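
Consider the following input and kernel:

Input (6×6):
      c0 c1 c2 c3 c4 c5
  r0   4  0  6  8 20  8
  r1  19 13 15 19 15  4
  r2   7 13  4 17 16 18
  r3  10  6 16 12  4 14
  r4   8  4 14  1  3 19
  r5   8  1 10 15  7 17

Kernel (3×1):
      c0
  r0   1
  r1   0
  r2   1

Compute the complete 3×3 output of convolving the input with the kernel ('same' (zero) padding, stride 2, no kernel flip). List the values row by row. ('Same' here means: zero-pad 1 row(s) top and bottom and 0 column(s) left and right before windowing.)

Output[0,0]: The receptive field on the zero-padded input at this output position is [0 / 4 / 19]. Elementwise product with the kernel and sum: 0·1 + 19·1.

19 15 15
29 31 19
18 26 11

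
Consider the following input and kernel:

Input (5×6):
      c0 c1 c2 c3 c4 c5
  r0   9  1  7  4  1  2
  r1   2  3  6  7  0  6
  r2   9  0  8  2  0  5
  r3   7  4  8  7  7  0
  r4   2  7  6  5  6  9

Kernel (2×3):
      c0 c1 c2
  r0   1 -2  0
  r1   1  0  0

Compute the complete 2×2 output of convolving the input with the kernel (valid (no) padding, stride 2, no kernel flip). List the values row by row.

9 5
16 12

Output[0,0]: The receptive field on the input at this output position is [9 1 7 / 2 3 6]. Elementwise product with the kernel and sum: 9·1 + 1·-2 + 2·1.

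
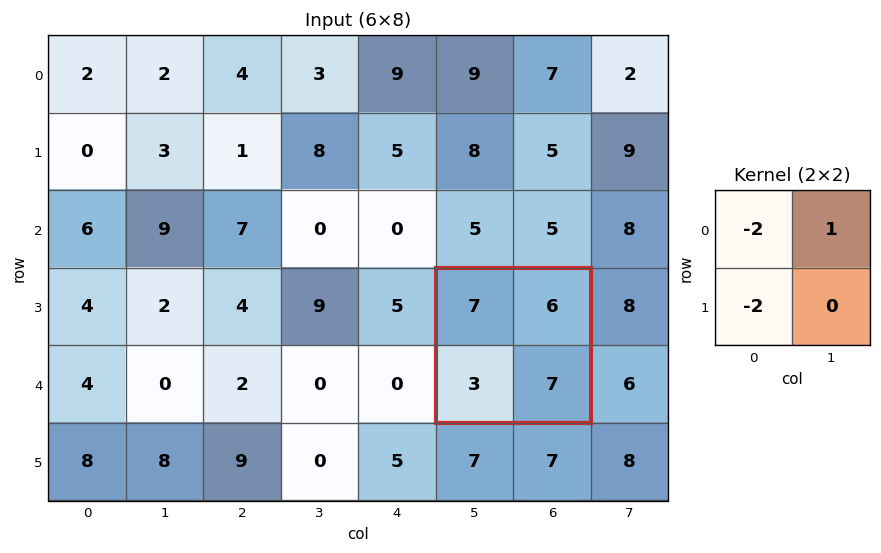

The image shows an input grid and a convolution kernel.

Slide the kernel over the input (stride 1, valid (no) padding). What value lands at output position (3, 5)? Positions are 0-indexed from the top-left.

-14

The receptive field on the input at this output position is [7 6 / 3 7]. Elementwise product with the kernel and sum: 7·-2 + 6·1 + 3·-2.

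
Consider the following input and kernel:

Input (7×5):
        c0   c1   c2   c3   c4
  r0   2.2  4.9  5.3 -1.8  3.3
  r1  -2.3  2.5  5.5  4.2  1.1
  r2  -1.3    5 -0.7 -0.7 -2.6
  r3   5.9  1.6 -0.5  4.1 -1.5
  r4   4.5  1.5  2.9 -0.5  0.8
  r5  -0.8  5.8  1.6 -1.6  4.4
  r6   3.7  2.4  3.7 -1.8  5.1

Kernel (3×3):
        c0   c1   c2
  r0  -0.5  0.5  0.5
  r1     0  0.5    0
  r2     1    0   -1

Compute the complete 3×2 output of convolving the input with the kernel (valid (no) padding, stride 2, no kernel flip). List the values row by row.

4.65 2.1
5.2 2.85
2.85 -3.5

Output[0,0]: The receptive field on the input at this output position is [2.2 4.9 5.3 / -2.3 2.5 5.5 / -1.3 5 -0.7]. Elementwise product with the kernel and sum: 2.2·-0.5 + 4.9·0.5 + 5.3·0.5 + 2.5·0.5 + -1.3·1 + -0.7·-1.
Output[0,1]: The receptive field on the input at this output position is [5.3 -1.8 3.3 / 5.5 4.2 1.1 / -0.7 -0.7 -2.6]. Elementwise product with the kernel and sum: 5.3·-0.5 + -1.8·0.5 + 3.3·0.5 + 4.2·0.5 + -0.7·1 + -2.6·-1.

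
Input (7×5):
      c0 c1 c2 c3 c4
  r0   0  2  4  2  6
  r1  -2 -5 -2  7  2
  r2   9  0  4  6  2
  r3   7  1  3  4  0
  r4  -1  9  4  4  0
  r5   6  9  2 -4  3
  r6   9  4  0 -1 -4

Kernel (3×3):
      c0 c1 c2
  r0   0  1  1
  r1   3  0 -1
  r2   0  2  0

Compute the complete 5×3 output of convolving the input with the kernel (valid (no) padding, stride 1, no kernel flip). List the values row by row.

Output[0,0]: The receptive field on the input at this output position is [0 2 4 / -2 -5 -2 / 9 0 4]. Elementwise product with the kernel and sum: 2·1 + 4·1 + -2·3 + -2·-1 + 0·2.
Output[0,1]: The receptive field on the input at this output position is [2 4 2 / -5 -2 7 / 0 4 6]. Elementwise product with the kernel and sum: 4·1 + 2·1 + -5·3 + 7·-1 + 4·2.

2 -8 12
18 5 27
40 17 25
15 34 8
37 39 5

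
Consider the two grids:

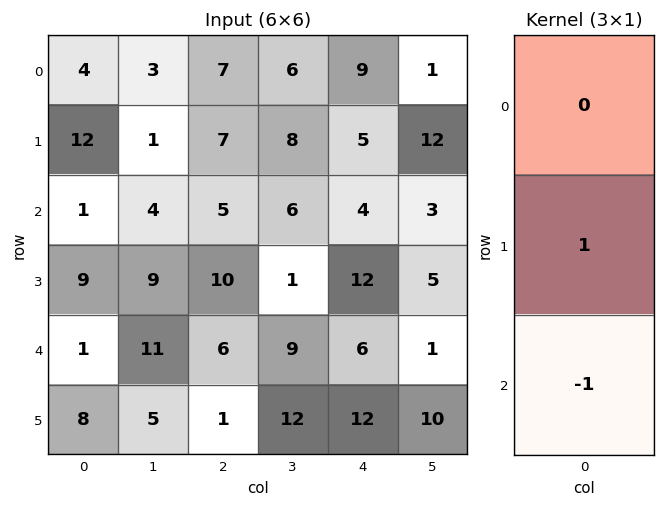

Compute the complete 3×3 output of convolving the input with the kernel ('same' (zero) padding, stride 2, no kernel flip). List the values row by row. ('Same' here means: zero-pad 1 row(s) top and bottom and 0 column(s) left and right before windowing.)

-8 0 4
-8 -5 -8
-7 5 -6

Output[0,0]: The receptive field on the zero-padded input at this output position is [0 / 4 / 12]. Elementwise product with the kernel and sum: 4·1 + 12·-1.
Output[0,1]: The receptive field on the zero-padded input at this output position is [0 / 7 / 7]. Elementwise product with the kernel and sum: 7·1 + 7·-1.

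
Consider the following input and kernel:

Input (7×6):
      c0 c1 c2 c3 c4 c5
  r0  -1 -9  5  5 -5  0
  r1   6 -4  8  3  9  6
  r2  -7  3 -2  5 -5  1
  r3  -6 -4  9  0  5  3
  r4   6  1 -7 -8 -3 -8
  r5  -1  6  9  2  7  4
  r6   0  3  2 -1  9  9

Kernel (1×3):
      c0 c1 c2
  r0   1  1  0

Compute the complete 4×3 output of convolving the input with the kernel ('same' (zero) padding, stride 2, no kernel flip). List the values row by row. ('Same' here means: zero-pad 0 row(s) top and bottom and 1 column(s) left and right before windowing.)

-1 -4 0
-7 1 0
6 -6 -11
0 5 8

Output[0,0]: The receptive field on the zero-padded input at this output position is [0 -1 -9]. Elementwise product with the kernel and sum: 0·1 + -1·1.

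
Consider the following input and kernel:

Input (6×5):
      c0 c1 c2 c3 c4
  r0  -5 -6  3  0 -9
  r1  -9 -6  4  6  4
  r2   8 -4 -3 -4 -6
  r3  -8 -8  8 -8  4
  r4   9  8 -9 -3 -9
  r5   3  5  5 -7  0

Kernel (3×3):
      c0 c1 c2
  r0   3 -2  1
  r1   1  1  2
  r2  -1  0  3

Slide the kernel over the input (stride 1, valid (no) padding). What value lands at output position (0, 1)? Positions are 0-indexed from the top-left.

The receptive field on the input at this output position is [-6 3 0 / -6 4 6 / -4 -3 -4]. Elementwise product with the kernel and sum: -6·3 + 3·-2 + 0·1 + -6·1 + 4·1 + 6·2 + -4·-1 + -4·3.

-22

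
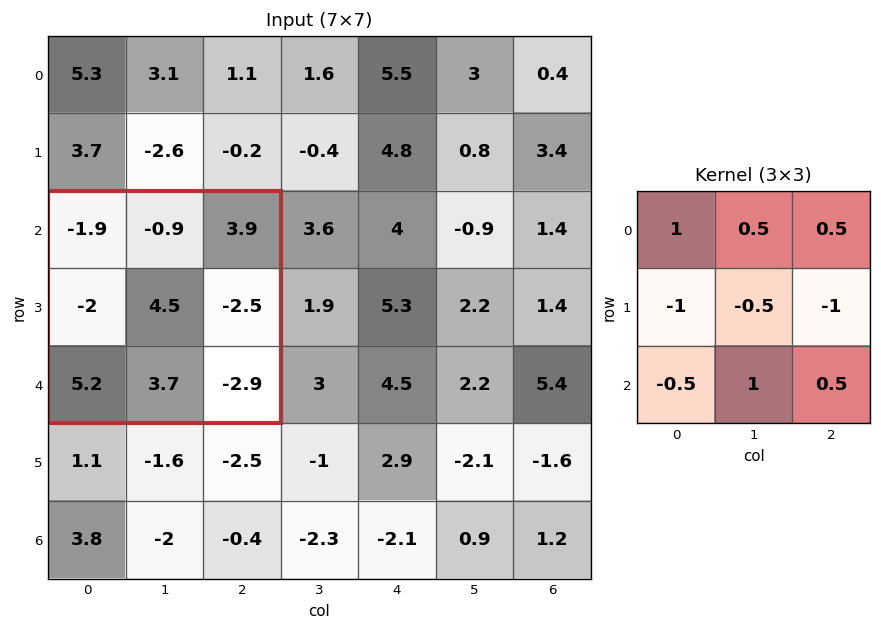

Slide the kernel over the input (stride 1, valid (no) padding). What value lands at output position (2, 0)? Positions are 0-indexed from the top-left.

The receptive field on the input at this output position is [-1.9 -0.9 3.9 / -2 4.5 -2.5 / 5.2 3.7 -2.9]. Elementwise product with the kernel and sum: -1.9·1 + -0.9·0.5 + 3.9·0.5 + -2·-1 + 4.5·-0.5 + -2.5·-1 + 5.2·-0.5 + 3.7·1 + -2.9·0.5.

1.5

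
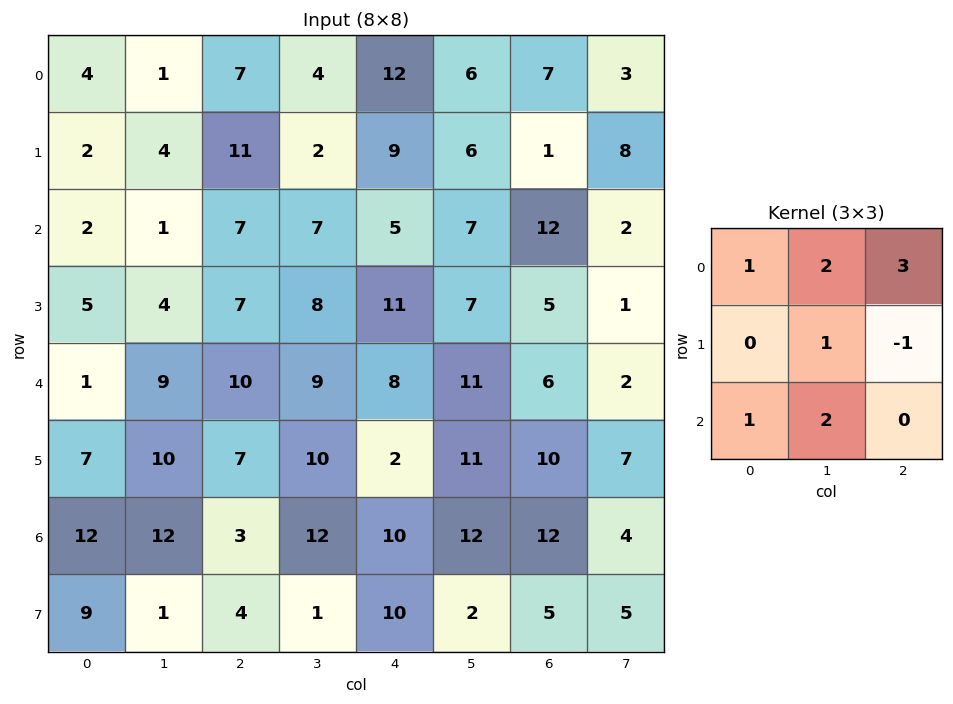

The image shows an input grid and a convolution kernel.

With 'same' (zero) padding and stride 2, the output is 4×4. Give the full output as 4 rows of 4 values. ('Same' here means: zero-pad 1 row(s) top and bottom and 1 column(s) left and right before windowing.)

Output[0,0]: The receptive field on the zero-padded input at this output position is [0 0 0 / 0 4 1 / 0 2 4]. Elementwise product with the kernel and sum: 0·1 + 0·2 + 0·3 + 4·1 + 1·-1 + 0·1 + 2·2.

7 29 26 12
27 50 66 59
28 67 62 55
62 54 66 72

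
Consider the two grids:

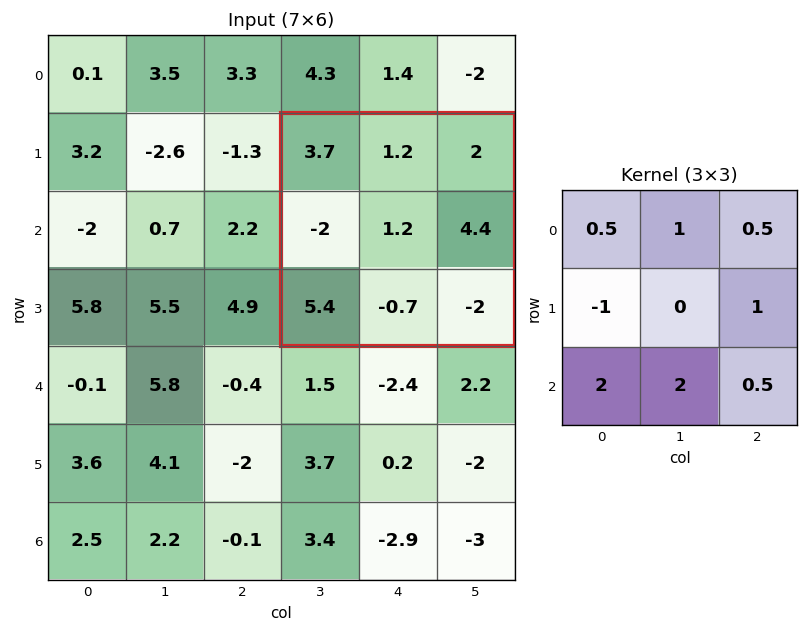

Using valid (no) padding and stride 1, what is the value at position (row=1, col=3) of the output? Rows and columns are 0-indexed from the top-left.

18.85

The receptive field on the input at this output position is [3.7 1.2 2 / -2 1.2 4.4 / 5.4 -0.7 -2]. Elementwise product with the kernel and sum: 3.7·0.5 + 1.2·1 + 2·0.5 + -2·-1 + 4.4·1 + 5.4·2 + -0.7·2 + -2·0.5.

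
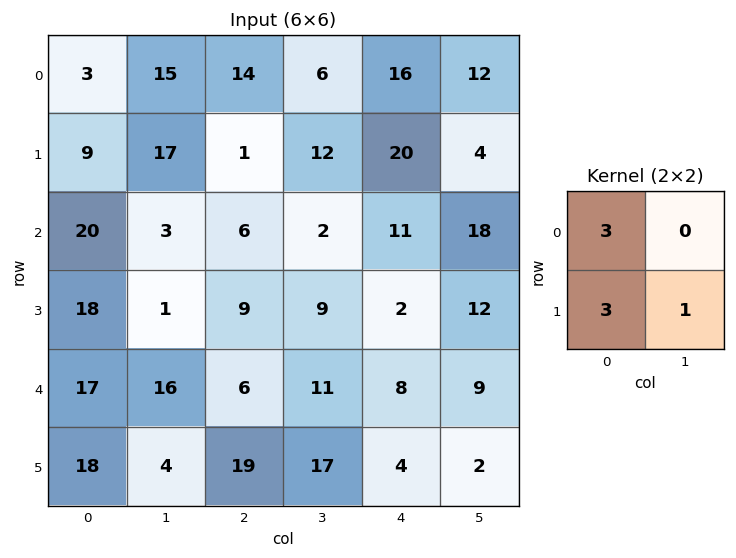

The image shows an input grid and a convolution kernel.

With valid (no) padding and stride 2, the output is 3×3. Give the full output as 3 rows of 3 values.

53 57 112
115 54 51
109 92 38

Output[0,0]: The receptive field on the input at this output position is [3 15 / 9 17]. Elementwise product with the kernel and sum: 3·3 + 9·3 + 17·1.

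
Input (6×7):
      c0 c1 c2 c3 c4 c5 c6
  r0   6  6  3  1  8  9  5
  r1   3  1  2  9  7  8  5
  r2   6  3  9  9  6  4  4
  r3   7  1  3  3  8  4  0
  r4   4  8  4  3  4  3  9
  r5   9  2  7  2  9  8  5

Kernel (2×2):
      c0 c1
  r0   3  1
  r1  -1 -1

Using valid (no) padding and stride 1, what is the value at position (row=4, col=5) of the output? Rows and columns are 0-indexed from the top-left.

The receptive field on the input at this output position is [3 9 / 8 5]. Elementwise product with the kernel and sum: 3·3 + 9·1 + 8·-1 + 5·-1.

5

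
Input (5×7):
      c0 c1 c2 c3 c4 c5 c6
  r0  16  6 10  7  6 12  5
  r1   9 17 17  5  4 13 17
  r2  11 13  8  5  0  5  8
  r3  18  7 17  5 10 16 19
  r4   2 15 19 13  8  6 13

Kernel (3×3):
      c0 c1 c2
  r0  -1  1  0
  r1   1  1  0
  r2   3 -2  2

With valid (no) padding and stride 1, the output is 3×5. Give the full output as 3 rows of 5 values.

39 71 33 33 29
106 18 62 31 50
41 52 66 45 69

Output[0,0]: The receptive field on the input at this output position is [16 6 10 / 9 17 17 / 11 13 8]. Elementwise product with the kernel and sum: 16·-1 + 6·1 + 9·1 + 17·1 + 11·3 + 13·-2 + 8·2.
Output[0,1]: The receptive field on the input at this output position is [6 10 7 / 17 17 5 / 13 8 5]. Elementwise product with the kernel and sum: 6·-1 + 10·1 + 17·1 + 17·1 + 13·3 + 8·-2 + 5·2.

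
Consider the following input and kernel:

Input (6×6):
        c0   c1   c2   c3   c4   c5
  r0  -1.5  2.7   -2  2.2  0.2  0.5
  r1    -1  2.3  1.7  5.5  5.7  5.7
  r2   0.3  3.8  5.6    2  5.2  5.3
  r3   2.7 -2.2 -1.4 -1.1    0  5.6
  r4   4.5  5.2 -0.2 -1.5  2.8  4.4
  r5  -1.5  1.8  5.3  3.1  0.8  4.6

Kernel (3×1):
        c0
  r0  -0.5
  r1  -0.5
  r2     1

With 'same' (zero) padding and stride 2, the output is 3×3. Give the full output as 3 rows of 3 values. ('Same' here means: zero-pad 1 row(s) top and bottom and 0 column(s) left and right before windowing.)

Output[0,0]: The receptive field on the zero-padded input at this output position is [0 / -1.5 / -1]. Elementwise product with the kernel and sum: 0·-0.5 + -1.5·-0.5 + -1·1.
Output[0,1]: The receptive field on the zero-padded input at this output position is [0 / -2 / 1.7]. Elementwise product with the kernel and sum: 0·-0.5 + -2·-0.5 + 1.7·1.

-0.25 2.7 5.6
3.05 -5.05 -5.45
-5.1 6.1 -0.6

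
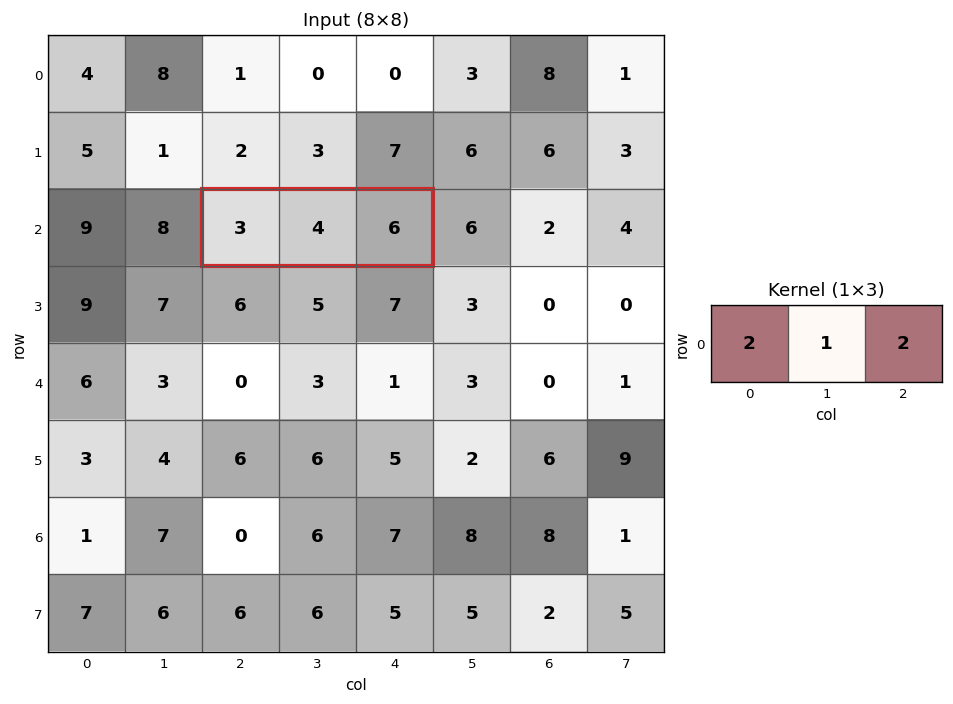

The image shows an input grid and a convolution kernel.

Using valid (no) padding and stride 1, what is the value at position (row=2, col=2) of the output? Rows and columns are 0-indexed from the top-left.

22

The receptive field on the input at this output position is [3 4 6]. Elementwise product with the kernel and sum: 3·2 + 4·1 + 6·2.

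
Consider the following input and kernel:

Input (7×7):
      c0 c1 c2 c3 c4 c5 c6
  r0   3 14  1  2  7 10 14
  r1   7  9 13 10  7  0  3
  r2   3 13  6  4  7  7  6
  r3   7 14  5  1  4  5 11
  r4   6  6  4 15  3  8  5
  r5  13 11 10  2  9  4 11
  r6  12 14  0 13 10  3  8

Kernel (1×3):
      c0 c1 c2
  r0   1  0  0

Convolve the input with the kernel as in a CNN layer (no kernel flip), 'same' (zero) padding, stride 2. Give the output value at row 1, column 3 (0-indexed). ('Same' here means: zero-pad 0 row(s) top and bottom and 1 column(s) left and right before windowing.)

The receptive field on the zero-padded input at this output position is [7 6 0]. Elementwise product with the kernel and sum: 7·1.

7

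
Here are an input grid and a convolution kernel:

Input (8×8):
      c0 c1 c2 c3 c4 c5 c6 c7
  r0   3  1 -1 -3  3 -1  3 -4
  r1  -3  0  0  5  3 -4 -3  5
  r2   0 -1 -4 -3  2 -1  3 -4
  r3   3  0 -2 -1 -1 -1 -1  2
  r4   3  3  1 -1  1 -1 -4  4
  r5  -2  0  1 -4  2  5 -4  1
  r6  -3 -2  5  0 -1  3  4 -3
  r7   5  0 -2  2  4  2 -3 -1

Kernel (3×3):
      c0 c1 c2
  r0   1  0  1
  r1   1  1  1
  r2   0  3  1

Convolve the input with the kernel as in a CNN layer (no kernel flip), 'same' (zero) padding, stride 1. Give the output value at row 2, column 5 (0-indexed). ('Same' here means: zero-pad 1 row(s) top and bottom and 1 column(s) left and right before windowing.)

0

The receptive field on the zero-padded input at this output position is [3 -4 -3 / 2 -1 3 / -1 -1 -1]. Elementwise product with the kernel and sum: 3·1 + -3·1 + 2·1 + -1·1 + 3·1 + -1·3 + -1·1.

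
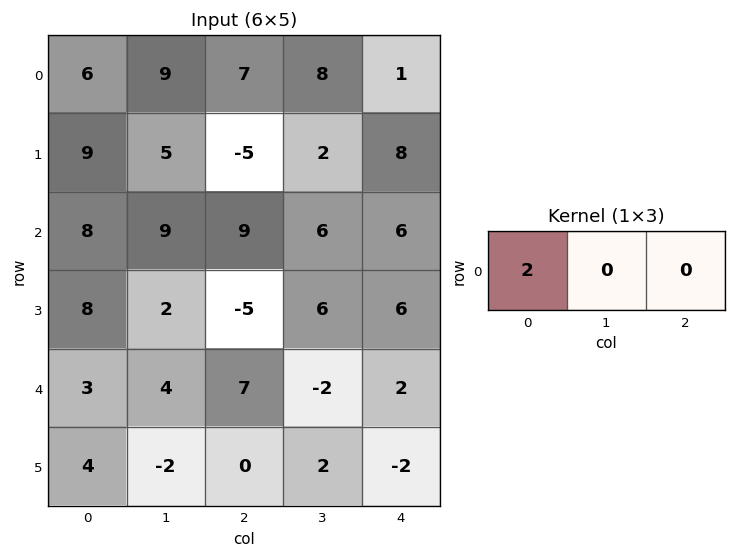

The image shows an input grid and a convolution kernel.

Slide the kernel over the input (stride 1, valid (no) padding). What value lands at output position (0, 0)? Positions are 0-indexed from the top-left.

12

The receptive field on the input at this output position is [6 9 7]. Elementwise product with the kernel and sum: 6·2.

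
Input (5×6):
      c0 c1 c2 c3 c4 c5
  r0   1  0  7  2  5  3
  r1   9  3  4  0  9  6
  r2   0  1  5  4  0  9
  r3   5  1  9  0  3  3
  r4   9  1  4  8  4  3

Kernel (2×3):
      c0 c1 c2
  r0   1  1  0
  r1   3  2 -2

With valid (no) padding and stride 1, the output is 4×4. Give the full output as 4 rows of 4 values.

Output[0,0]: The receptive field on the input at this output position is [1 0 7 / 9 3 4]. Elementwise product with the kernel and sum: 1·1 + 0·1 + 9·3 + 3·2 + 4·-2.

26 24 3 13
4 12 27 3
0 27 30 4
27 5 29 29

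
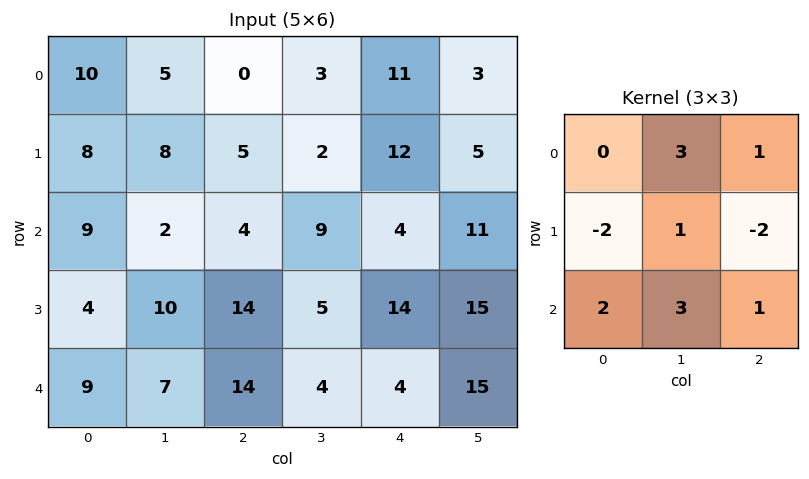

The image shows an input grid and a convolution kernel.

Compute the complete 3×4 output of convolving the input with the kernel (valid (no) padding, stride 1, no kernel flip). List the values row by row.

25 13 27 75
57 66 68 72
37 65 24 32

Output[0,0]: The receptive field on the input at this output position is [10 5 0 / 8 8 5 / 9 2 4]. Elementwise product with the kernel and sum: 5·3 + 0·1 + 8·-2 + 8·1 + 5·-2 + 9·2 + 2·3 + 4·1.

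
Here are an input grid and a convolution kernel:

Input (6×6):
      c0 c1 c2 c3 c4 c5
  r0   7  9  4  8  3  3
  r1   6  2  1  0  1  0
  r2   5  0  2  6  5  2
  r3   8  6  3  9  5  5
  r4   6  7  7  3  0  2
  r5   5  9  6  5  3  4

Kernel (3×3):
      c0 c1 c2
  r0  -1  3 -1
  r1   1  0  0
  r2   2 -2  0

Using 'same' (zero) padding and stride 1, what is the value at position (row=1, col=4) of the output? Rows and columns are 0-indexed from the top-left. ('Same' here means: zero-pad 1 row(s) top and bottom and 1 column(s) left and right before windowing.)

The receptive field on the zero-padded input at this output position is [8 3 3 / 0 1 0 / 6 5 2]. Elementwise product with the kernel and sum: 8·-1 + 3·3 + 3·-1 + 0·1 + 6·2 + 5·-2.

0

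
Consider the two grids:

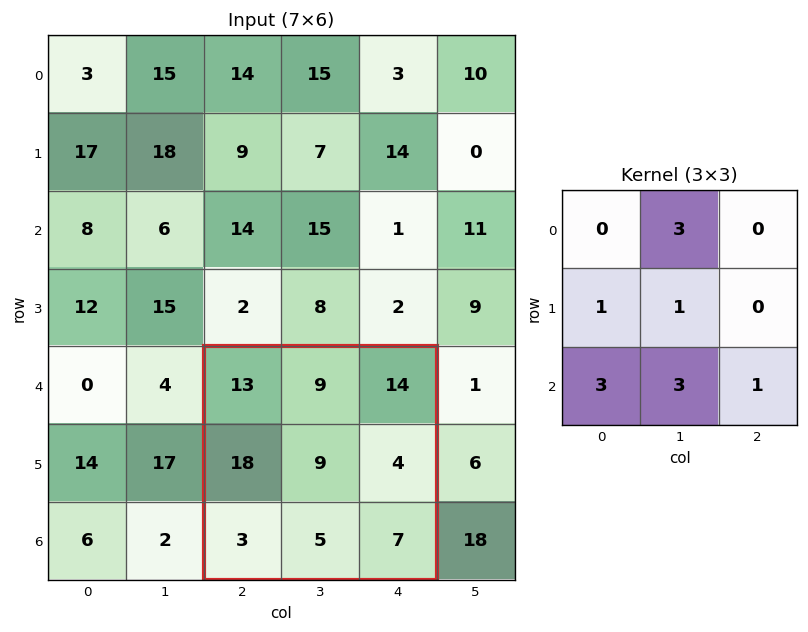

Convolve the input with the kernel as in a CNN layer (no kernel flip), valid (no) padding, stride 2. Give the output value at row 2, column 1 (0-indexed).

85

The receptive field on the input at this output position is [13 9 14 / 18 9 4 / 3 5 7]. Elementwise product with the kernel and sum: 9·3 + 18·1 + 9·1 + 3·3 + 5·3 + 7·1.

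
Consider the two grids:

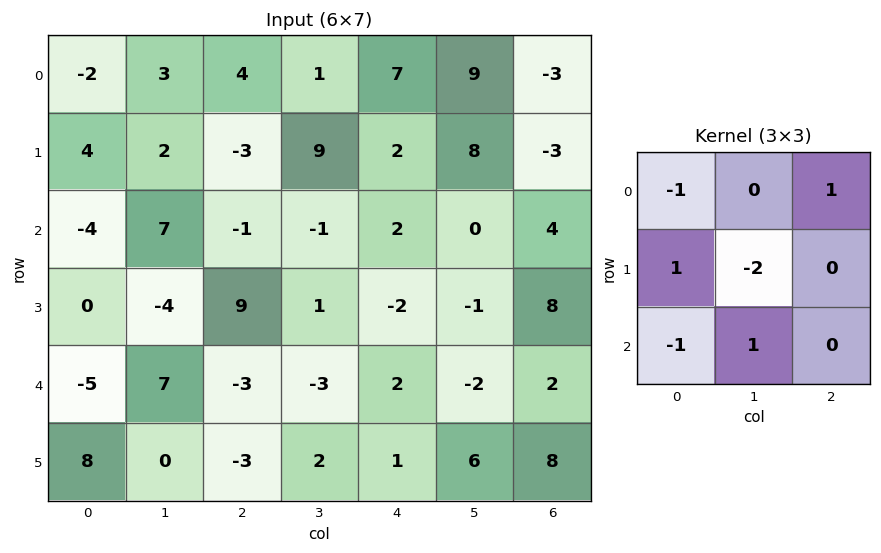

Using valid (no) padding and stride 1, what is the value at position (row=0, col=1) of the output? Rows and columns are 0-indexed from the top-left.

The receptive field on the input at this output position is [3 4 1 / 2 -3 9 / 7 -1 -1]. Elementwise product with the kernel and sum: 3·-1 + 1·1 + 2·1 + -3·-2 + 7·-1 + -1·1.

-2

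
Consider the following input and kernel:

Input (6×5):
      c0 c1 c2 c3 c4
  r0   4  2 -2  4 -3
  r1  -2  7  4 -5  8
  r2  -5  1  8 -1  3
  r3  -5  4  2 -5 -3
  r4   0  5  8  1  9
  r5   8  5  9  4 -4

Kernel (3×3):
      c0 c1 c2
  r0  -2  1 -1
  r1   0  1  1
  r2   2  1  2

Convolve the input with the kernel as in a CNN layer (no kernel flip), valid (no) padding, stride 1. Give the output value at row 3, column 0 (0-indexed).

64

The receptive field on the input at this output position is [-5 4 2 / 0 5 8 / 8 5 9]. Elementwise product with the kernel and sum: -5·-2 + 4·1 + 2·-1 + 5·1 + 8·1 + 8·2 + 5·1 + 9·2.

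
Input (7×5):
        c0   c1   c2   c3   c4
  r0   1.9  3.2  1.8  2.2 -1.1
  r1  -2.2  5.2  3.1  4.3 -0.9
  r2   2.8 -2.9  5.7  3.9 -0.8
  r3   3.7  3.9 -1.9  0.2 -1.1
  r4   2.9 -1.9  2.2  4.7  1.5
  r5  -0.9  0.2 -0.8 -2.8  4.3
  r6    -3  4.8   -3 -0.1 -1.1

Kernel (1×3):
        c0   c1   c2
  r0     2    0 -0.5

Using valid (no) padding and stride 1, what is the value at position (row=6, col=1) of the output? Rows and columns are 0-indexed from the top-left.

9.65

The receptive field on the input at this output position is [4.8 -3 -0.1]. Elementwise product with the kernel and sum: 4.8·2 + -0.1·-0.5.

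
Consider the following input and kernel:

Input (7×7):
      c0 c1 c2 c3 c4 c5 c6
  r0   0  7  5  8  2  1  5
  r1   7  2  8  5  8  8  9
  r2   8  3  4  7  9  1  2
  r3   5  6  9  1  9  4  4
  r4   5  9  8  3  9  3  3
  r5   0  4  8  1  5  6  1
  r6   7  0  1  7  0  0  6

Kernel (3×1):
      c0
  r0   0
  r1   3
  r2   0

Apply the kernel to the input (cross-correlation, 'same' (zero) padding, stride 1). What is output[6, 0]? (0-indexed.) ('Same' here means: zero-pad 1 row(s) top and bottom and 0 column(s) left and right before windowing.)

The receptive field on the zero-padded input at this output position is [0 / 7 / 0]. Elementwise product with the kernel and sum: 7·3.

21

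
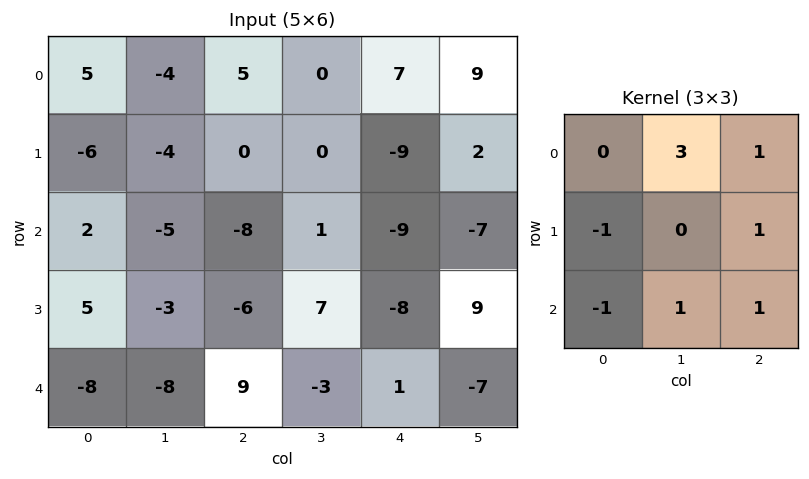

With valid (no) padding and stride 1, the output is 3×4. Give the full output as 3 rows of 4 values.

Output[0,0]: The receptive field on the input at this output position is [5 -4 5 / -6 -4 0 / 2 -5 -8]. Elementwise product with the kernel and sum: -4·3 + 5·1 + -6·-1 + 0·1 + 2·-1 + -5·1 + -8·1.
Output[0,1]: The receptive field on the input at this output position is [-4 5 0 / -4 0 0 / -5 -8 1]. Elementwise product with the kernel and sum: 5·3 + 0·1 + -4·-1 + 0·1 + -5·-1 + -8·1 + 1·1.

-16 17 -2 15
-36 10 -5 -39
-25 1 -19 -35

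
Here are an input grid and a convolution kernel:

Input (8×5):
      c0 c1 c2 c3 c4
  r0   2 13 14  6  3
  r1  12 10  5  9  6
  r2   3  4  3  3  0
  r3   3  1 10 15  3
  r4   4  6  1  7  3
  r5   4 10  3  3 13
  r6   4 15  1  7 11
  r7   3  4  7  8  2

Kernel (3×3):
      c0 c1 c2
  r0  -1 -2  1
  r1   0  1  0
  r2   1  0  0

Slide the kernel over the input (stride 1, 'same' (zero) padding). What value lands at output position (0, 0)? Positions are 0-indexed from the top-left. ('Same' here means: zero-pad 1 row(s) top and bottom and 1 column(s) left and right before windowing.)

2

The receptive field on the zero-padded input at this output position is [0 0 0 / 0 2 13 / 0 12 10]. Elementwise product with the kernel and sum: 0·-1 + 0·-2 + 0·1 + 2·1 + 0·1.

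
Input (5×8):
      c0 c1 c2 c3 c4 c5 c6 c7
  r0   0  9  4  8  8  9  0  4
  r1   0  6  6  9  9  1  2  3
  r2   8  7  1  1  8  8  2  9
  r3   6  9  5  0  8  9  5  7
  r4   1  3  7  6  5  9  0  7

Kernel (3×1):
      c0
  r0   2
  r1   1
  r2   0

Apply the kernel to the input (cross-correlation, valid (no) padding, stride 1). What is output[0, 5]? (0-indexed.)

The receptive field on the input at this output position is [9 / 1 / 8]. Elementwise product with the kernel and sum: 9·2 + 1·1.

19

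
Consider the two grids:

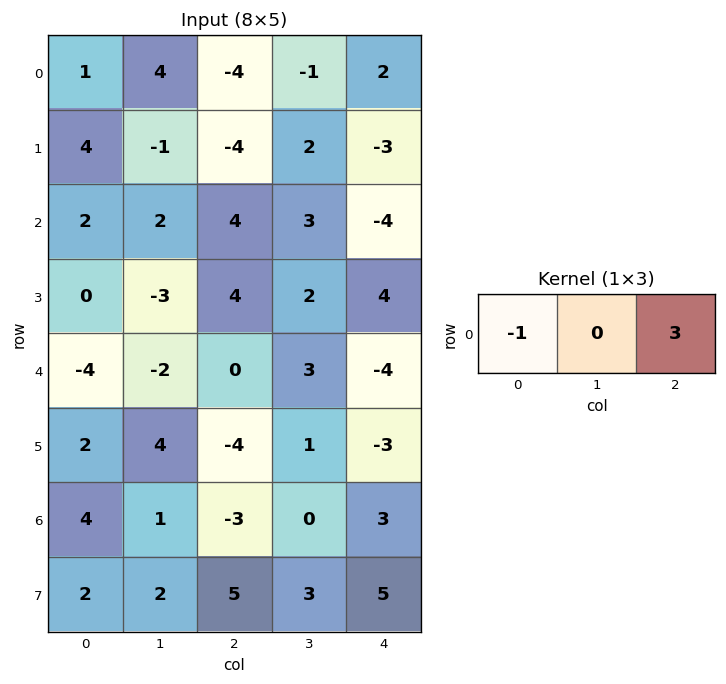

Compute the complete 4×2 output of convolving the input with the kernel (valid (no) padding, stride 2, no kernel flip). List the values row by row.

Output[0,0]: The receptive field on the input at this output position is [1 4 -4]. Elementwise product with the kernel and sum: 1·-1 + -4·3.
Output[0,1]: The receptive field on the input at this output position is [-4 -1 2]. Elementwise product with the kernel and sum: -4·-1 + 2·3.

-13 10
10 -16
4 -12
-13 12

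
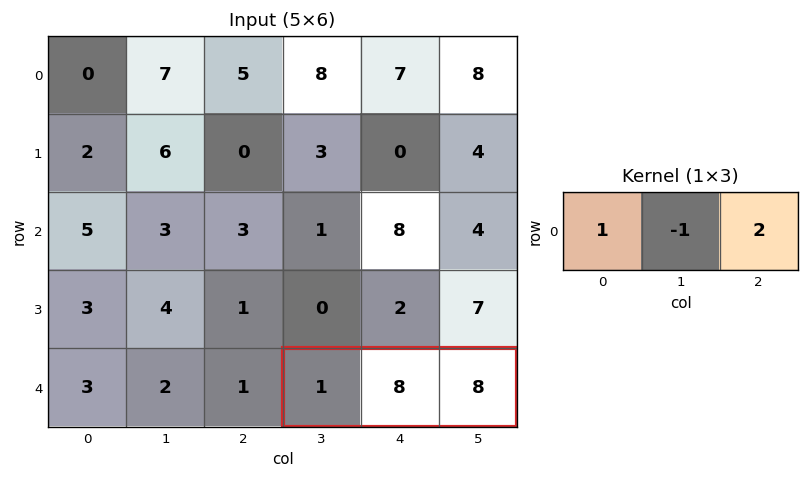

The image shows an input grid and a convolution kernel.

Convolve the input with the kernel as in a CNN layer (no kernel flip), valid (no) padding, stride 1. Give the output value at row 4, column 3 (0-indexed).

9

The receptive field on the input at this output position is [1 8 8]. Elementwise product with the kernel and sum: 1·1 + 8·-1 + 8·2.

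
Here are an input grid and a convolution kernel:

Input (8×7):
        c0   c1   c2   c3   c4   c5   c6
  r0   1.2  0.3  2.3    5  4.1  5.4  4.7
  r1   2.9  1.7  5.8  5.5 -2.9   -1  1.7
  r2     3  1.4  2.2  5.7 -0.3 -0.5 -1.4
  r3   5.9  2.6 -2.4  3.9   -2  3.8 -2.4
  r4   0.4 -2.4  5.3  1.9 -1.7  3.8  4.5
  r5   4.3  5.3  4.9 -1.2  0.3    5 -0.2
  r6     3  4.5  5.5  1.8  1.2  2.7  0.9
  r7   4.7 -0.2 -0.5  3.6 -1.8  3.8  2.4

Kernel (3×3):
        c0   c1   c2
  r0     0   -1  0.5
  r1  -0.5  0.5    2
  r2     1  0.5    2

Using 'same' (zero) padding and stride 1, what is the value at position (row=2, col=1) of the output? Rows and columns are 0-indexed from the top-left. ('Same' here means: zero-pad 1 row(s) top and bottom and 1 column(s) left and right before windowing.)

The receptive field on the zero-padded input at this output position is [2.9 1.7 5.8 / 3 1.4 2.2 / 5.9 2.6 -2.4]. Elementwise product with the kernel and sum: 1.7·-1 + 5.8·0.5 + 3·-0.5 + 1.4·0.5 + 2.2·2 + 5.9·1 + 2.6·0.5 + -2.4·2.

7.2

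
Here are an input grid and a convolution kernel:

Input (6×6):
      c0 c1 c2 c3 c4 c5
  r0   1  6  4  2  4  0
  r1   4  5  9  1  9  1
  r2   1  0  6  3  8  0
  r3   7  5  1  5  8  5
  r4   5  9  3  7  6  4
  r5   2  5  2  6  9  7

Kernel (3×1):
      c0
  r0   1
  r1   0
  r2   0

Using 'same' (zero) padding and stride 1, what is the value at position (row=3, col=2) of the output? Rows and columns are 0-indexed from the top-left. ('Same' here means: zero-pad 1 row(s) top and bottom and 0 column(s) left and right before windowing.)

The receptive field on the zero-padded input at this output position is [6 / 1 / 3]. Elementwise product with the kernel and sum: 6·1.

6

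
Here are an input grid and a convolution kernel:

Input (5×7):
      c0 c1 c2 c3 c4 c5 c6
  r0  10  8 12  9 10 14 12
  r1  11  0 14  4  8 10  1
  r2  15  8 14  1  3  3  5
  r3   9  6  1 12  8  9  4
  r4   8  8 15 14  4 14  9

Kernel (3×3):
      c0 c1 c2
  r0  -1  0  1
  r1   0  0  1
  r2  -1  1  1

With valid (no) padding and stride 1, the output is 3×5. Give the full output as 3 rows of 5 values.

Output[0,0]: The receptive field on the input at this output position is [10 8 12 / 11 0 14 / 15 8 14]. Elementwise product with the kernel and sum: 10·-1 + 12·1 + 14·1 + 15·-1 + 8·1 + 14·1.

23 12 -4 20 8
15 12 16 14 3
15 26 0 15 25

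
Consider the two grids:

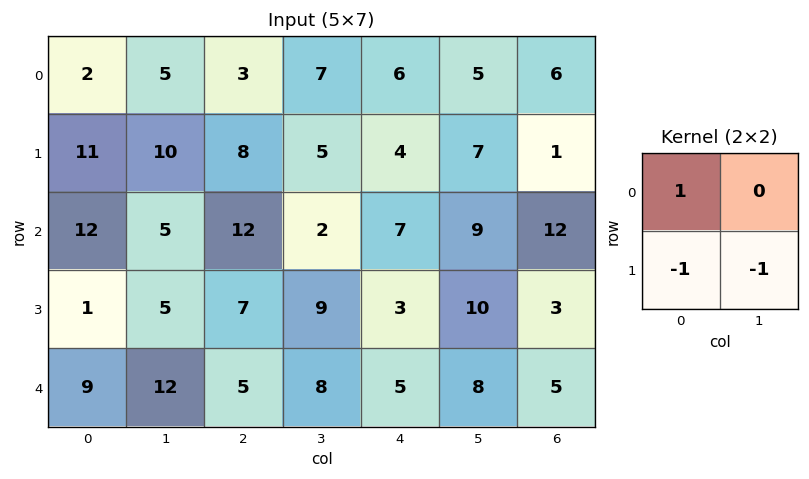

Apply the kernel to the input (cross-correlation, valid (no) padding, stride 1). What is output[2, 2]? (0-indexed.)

-4

The receptive field on the input at this output position is [12 2 / 7 9]. Elementwise product with the kernel and sum: 12·1 + 7·-1 + 9·-1.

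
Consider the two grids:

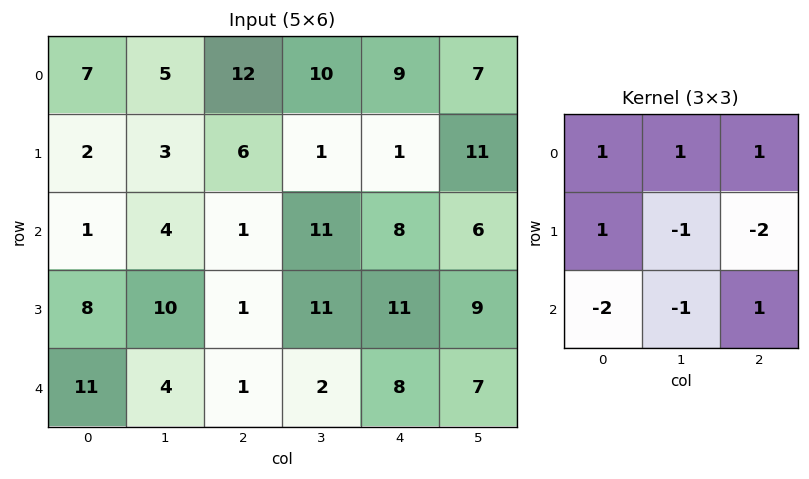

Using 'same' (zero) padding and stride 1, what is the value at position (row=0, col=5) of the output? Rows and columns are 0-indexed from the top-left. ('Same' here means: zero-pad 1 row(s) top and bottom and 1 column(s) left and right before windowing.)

-11

The receptive field on the zero-padded input at this output position is [0 0 0 / 9 7 0 / 1 11 0]. Elementwise product with the kernel and sum: 0·1 + 0·1 + 0·1 + 9·1 + 7·-1 + 0·-2 + 1·-2 + 11·-1 + 0·1.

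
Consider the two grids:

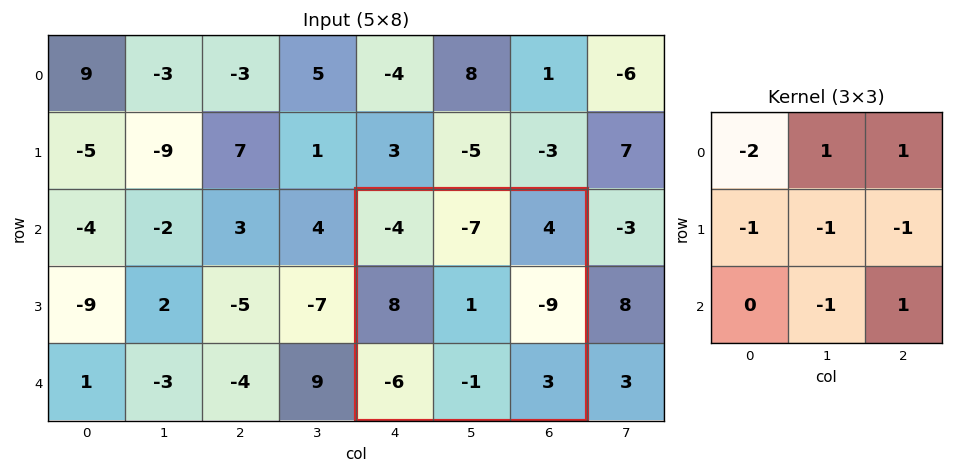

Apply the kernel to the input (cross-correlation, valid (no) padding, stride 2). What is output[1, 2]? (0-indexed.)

The receptive field on the input at this output position is [-4 -7 4 / 8 1 -9 / -6 -1 3]. Elementwise product with the kernel and sum: -4·-2 + -7·1 + 4·1 + 8·-1 + 1·-1 + -9·-1 + -1·-1 + 3·1.

9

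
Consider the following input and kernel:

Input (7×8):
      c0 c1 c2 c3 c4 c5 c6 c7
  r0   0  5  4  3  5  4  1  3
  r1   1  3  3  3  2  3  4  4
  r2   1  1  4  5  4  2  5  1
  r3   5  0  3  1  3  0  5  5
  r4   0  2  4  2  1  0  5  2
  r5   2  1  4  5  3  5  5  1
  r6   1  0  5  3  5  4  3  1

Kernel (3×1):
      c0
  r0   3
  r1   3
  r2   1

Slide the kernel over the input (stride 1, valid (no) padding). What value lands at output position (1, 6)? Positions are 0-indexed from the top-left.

32

The receptive field on the input at this output position is [4 / 5 / 5]. Elementwise product with the kernel and sum: 4·3 + 5·3 + 5·1.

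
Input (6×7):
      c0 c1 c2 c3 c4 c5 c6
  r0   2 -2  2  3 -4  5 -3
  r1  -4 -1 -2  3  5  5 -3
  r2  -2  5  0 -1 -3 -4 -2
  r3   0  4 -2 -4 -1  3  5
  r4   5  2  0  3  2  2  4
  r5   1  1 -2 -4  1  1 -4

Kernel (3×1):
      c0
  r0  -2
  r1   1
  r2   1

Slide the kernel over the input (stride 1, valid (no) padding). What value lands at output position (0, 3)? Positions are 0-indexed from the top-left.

The receptive field on the input at this output position is [3 / 3 / -1]. Elementwise product with the kernel and sum: 3·-2 + 3·1 + -1·1.

-4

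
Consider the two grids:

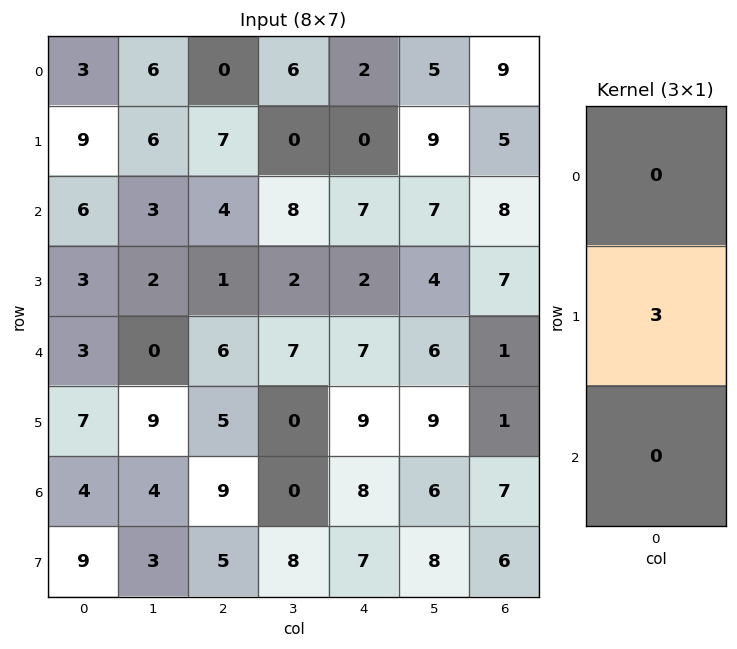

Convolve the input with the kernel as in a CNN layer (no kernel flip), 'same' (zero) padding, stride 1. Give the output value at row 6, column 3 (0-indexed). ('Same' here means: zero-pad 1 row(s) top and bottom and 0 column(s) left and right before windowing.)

The receptive field on the zero-padded input at this output position is [0 / 0 / 8]. Elementwise product with the kernel and sum: 0·3.

0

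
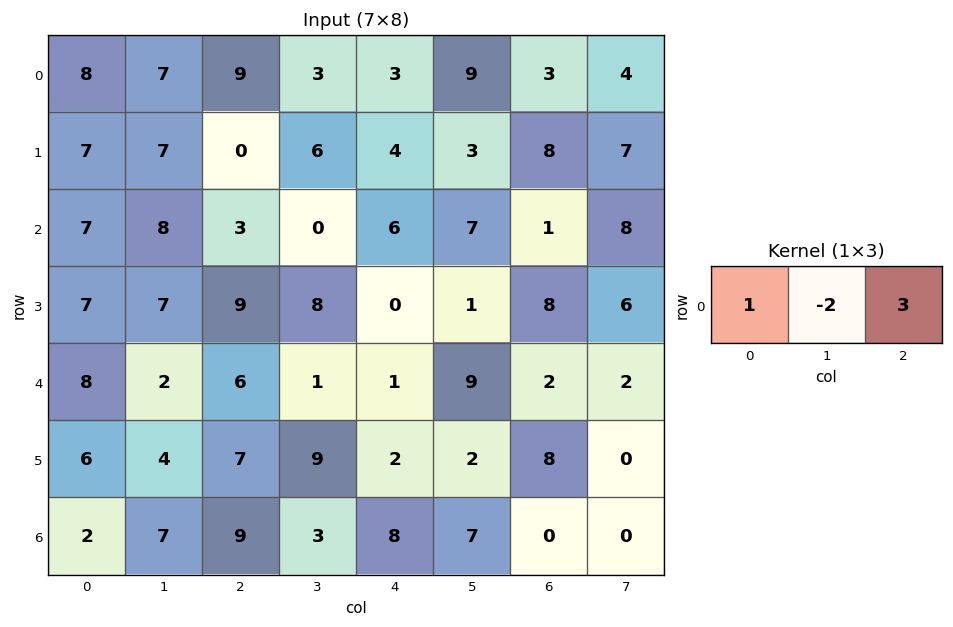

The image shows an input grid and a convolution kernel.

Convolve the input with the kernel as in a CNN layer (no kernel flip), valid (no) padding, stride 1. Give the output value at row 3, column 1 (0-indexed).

The receptive field on the input at this output position is [7 9 8]. Elementwise product with the kernel and sum: 7·1 + 9·-2 + 8·3.

13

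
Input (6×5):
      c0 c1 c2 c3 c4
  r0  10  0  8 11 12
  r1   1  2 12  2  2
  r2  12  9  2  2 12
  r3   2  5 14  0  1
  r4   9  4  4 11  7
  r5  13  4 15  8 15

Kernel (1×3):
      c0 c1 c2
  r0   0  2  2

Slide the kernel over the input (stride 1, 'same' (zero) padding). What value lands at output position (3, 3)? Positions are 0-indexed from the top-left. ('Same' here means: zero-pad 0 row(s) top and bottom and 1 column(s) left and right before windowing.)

The receptive field on the zero-padded input at this output position is [14 0 1]. Elementwise product with the kernel and sum: 0·2 + 1·2.

2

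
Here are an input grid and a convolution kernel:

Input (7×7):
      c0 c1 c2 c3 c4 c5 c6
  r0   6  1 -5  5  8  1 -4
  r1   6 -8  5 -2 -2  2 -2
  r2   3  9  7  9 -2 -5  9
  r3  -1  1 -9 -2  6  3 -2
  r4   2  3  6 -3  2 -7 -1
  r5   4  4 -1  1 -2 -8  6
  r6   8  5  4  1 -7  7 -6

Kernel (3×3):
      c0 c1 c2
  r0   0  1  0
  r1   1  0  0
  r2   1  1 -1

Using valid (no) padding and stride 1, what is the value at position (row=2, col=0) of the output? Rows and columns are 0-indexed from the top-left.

7

The receptive field on the input at this output position is [3 9 7 / -1 1 -9 / 2 3 6]. Elementwise product with the kernel and sum: 9·1 + -1·1 + 2·1 + 3·1 + 6·-1.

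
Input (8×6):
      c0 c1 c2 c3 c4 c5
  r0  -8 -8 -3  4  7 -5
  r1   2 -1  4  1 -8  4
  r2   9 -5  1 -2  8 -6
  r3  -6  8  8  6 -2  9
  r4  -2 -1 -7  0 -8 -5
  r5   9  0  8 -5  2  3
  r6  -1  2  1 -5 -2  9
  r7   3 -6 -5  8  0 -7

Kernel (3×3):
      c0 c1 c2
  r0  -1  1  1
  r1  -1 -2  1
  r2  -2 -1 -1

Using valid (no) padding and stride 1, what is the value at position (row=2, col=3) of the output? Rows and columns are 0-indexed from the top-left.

The receptive field on the input at this output position is [-2 8 -6 / 6 -2 9 / 0 -8 -5]. Elementwise product with the kernel and sum: -2·-1 + 8·1 + -6·1 + 6·-1 + -2·-2 + 9·1 + 0·-2 + -8·-1 + -5·-1.

24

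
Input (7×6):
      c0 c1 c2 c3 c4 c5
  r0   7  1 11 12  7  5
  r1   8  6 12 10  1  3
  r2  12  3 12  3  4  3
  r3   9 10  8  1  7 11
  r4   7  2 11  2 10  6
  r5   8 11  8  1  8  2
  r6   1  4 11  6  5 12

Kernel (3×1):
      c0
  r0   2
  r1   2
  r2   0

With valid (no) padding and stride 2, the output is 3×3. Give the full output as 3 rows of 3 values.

30 46 16
42 40 22
30 38 36

Output[0,0]: The receptive field on the input at this output position is [7 / 8 / 12]. Elementwise product with the kernel and sum: 7·2 + 8·2.
Output[0,1]: The receptive field on the input at this output position is [11 / 12 / 12]. Elementwise product with the kernel and sum: 11·2 + 12·2.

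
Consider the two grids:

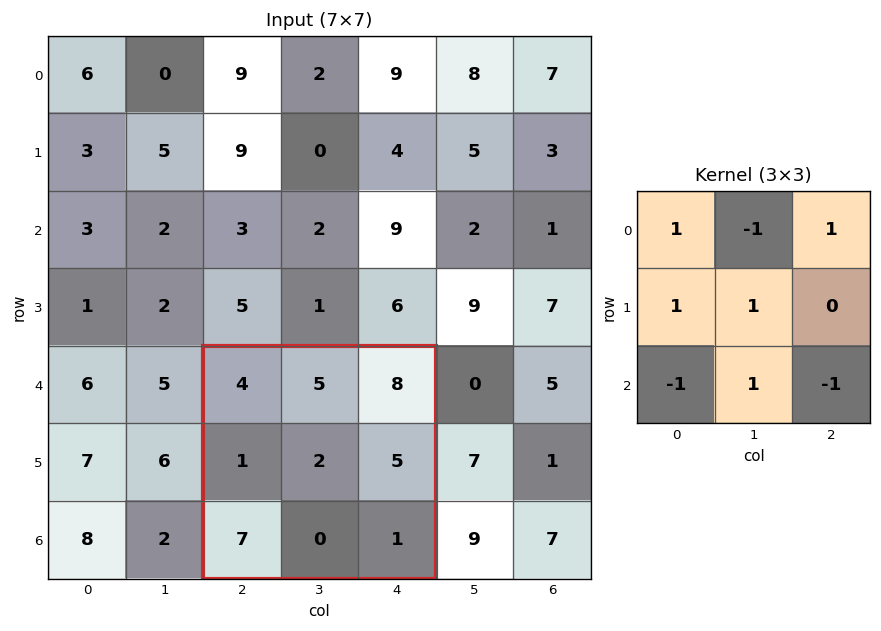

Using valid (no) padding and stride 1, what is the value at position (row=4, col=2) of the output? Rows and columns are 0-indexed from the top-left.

The receptive field on the input at this output position is [4 5 8 / 1 2 5 / 7 0 1]. Elementwise product with the kernel and sum: 4·1 + 5·-1 + 8·1 + 1·1 + 2·1 + 7·-1 + 0·1 + 1·-1.

2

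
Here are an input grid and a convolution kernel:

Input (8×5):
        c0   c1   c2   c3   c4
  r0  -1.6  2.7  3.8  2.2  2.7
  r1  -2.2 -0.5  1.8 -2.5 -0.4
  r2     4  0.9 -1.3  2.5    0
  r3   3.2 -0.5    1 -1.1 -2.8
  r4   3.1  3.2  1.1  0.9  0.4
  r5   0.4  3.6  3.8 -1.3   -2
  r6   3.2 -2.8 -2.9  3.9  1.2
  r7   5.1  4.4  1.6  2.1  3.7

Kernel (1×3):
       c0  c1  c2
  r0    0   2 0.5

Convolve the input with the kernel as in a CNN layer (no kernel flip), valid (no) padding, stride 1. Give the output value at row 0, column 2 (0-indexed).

The receptive field on the input at this output position is [3.8 2.2 2.7]. Elementwise product with the kernel and sum: 2.2·2 + 2.7·0.5.

5.75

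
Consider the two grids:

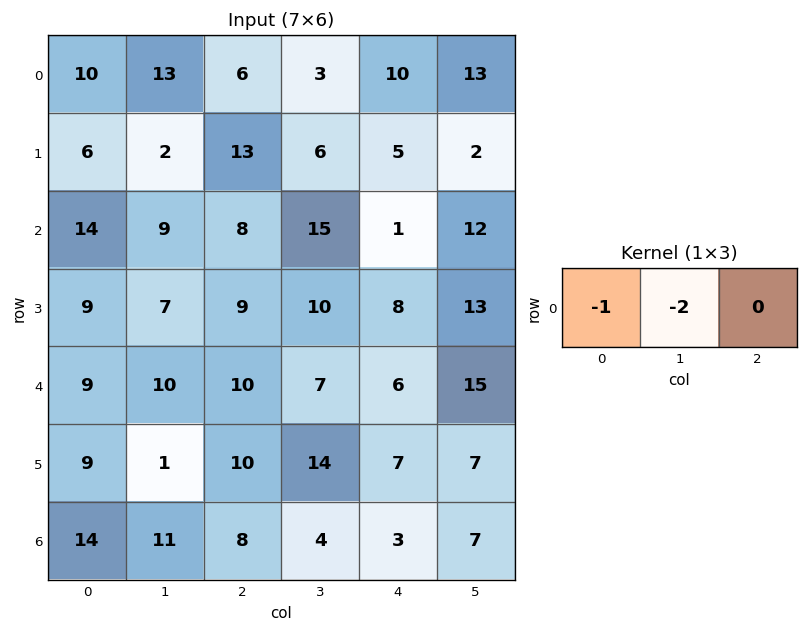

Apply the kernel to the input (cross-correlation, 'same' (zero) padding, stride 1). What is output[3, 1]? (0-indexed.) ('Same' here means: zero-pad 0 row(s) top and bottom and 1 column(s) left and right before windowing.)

-23

The receptive field on the zero-padded input at this output position is [9 7 9]. Elementwise product with the kernel and sum: 9·-1 + 7·-2.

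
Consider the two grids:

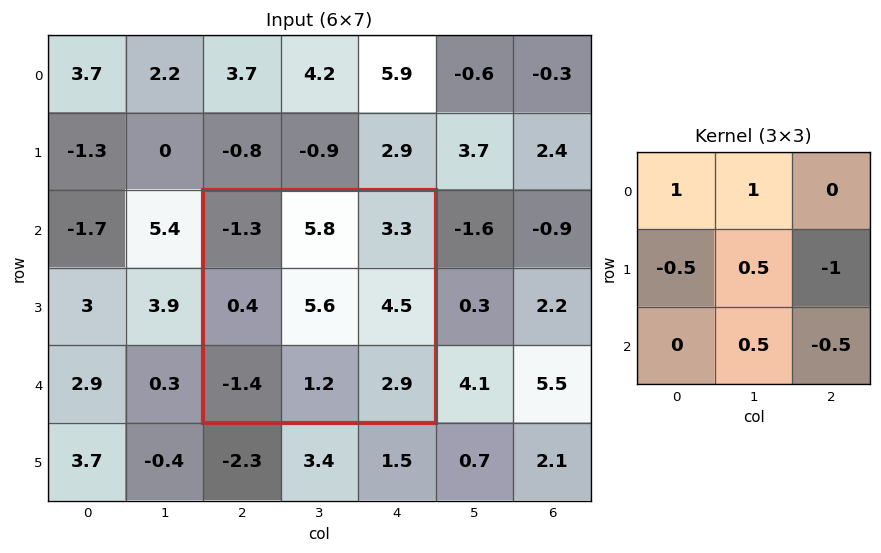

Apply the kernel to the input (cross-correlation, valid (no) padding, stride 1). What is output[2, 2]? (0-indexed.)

1.75

The receptive field on the input at this output position is [-1.3 5.8 3.3 / 0.4 5.6 4.5 / -1.4 1.2 2.9]. Elementwise product with the kernel and sum: -1.3·1 + 5.8·1 + 0.4·-0.5 + 5.6·0.5 + 4.5·-1 + 1.2·0.5 + 2.9·-0.5.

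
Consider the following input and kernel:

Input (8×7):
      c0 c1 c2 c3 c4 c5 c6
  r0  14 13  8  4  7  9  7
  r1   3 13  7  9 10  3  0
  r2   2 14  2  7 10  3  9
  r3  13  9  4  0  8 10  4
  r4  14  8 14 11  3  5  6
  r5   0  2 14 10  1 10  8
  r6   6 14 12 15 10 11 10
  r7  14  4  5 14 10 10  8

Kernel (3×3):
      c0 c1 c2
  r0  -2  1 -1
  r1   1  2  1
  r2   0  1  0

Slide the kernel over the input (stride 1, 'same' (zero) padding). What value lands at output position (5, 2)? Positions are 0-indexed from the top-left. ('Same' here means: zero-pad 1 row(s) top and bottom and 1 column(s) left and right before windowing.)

39

The receptive field on the zero-padded input at this output position is [8 14 11 / 2 14 10 / 14 12 15]. Elementwise product with the kernel and sum: 8·-2 + 14·1 + 11·-1 + 2·1 + 14·2 + 10·1 + 12·1.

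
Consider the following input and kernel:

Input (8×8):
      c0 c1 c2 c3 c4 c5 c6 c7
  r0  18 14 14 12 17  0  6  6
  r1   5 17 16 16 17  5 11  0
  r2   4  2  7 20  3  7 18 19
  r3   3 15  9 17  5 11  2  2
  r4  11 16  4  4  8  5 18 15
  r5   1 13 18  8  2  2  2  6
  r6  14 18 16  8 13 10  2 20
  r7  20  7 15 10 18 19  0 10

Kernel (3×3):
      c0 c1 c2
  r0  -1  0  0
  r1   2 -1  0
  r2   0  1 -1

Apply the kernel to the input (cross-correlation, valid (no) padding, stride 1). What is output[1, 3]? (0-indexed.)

15

The receptive field on the input at this output position is [16 17 5 / 20 3 7 / 17 5 11]. Elementwise product with the kernel and sum: 16·-1 + 20·2 + 3·-1 + 5·1 + 11·-1.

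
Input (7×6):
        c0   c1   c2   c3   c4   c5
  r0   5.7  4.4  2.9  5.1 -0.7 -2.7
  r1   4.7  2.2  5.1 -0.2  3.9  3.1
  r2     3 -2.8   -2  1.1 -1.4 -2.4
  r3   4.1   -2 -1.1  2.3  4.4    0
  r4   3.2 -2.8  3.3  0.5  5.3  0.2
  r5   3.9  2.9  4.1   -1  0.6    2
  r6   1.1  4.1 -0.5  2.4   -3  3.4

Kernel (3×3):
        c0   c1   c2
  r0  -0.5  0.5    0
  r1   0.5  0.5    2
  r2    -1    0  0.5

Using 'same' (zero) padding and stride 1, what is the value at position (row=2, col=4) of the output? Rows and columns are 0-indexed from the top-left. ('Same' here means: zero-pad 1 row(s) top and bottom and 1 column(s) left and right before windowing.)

The receptive field on the zero-padded input at this output position is [-0.2 3.9 3.1 / 1.1 -1.4 -2.4 / 2.3 4.4 0]. Elementwise product with the kernel and sum: -0.2·-0.5 + 3.9·0.5 + 1.1·0.5 + -1.4·0.5 + -2.4·2 + 2.3·-1 + 0·0.5.

-5.2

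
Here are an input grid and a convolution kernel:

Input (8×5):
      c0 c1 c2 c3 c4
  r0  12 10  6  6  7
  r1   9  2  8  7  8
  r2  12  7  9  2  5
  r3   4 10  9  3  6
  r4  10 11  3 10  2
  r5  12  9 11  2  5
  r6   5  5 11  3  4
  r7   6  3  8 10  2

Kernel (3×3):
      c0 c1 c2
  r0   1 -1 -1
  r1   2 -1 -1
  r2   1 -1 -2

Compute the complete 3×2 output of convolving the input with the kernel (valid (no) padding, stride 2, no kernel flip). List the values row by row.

-9 -9
-22 0
-22 6

Output[0,0]: The receptive field on the input at this output position is [12 10 6 / 9 2 8 / 12 7 9]. Elementwise product with the kernel and sum: 12·1 + 10·-1 + 6·-1 + 9·2 + 2·-1 + 8·-1 + 12·1 + 7·-1 + 9·-2.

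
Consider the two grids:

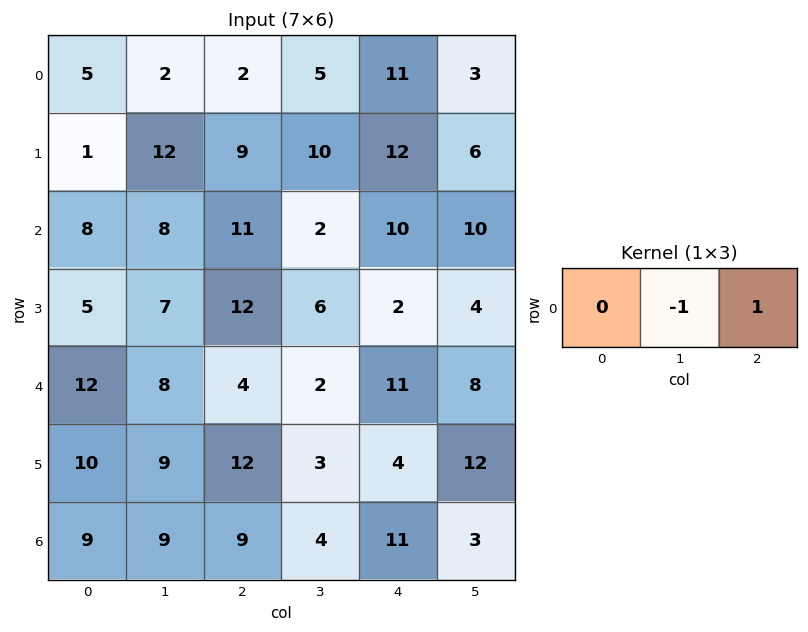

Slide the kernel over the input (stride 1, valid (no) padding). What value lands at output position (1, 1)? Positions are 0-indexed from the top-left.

1

The receptive field on the input at this output position is [12 9 10]. Elementwise product with the kernel and sum: 9·-1 + 10·1.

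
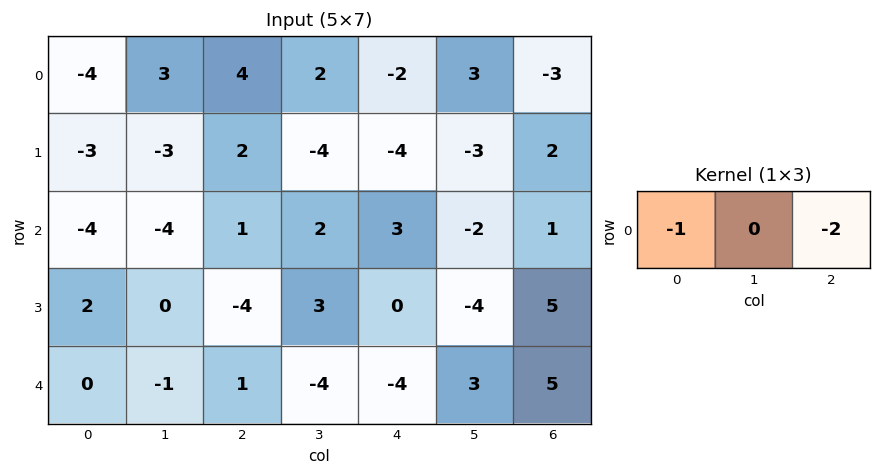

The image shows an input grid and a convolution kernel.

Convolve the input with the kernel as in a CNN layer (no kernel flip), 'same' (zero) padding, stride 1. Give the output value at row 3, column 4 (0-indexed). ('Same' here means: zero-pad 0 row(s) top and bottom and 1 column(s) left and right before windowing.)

The receptive field on the zero-padded input at this output position is [3 0 -4]. Elementwise product with the kernel and sum: 3·-1 + -4·-2.

5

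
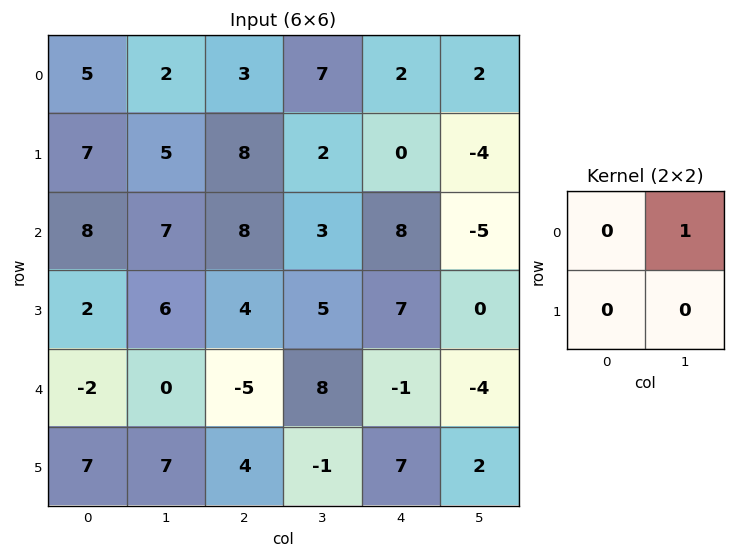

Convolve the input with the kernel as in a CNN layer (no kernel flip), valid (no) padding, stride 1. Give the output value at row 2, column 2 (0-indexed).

The receptive field on the input at this output position is [8 3 / 4 5]. Elementwise product with the kernel and sum: 3·1.

3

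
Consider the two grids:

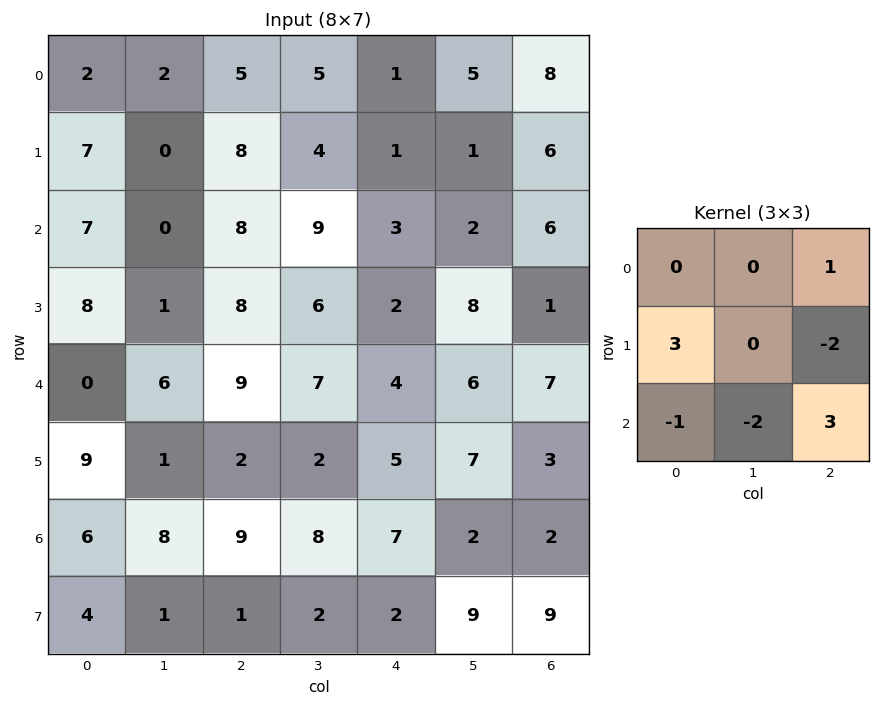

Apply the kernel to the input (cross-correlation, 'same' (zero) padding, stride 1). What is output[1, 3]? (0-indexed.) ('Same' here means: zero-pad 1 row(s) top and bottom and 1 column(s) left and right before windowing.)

The receptive field on the zero-padded input at this output position is [5 5 1 / 8 4 1 / 8 9 3]. Elementwise product with the kernel and sum: 1·1 + 8·3 + 1·-2 + 8·-1 + 9·-2 + 3·3.

6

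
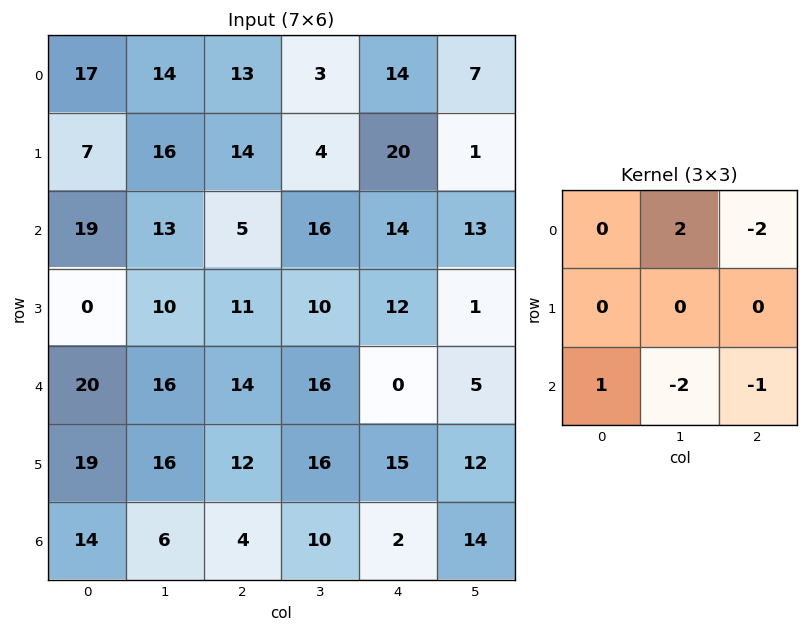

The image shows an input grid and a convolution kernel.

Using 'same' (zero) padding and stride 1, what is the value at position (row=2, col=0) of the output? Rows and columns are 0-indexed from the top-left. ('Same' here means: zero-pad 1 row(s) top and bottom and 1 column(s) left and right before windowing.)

-28

The receptive field on the zero-padded input at this output position is [0 7 16 / 0 19 13 / 0 0 10]. Elementwise product with the kernel and sum: 7·2 + 16·-2 + 0·1 + 0·-2 + 10·-1.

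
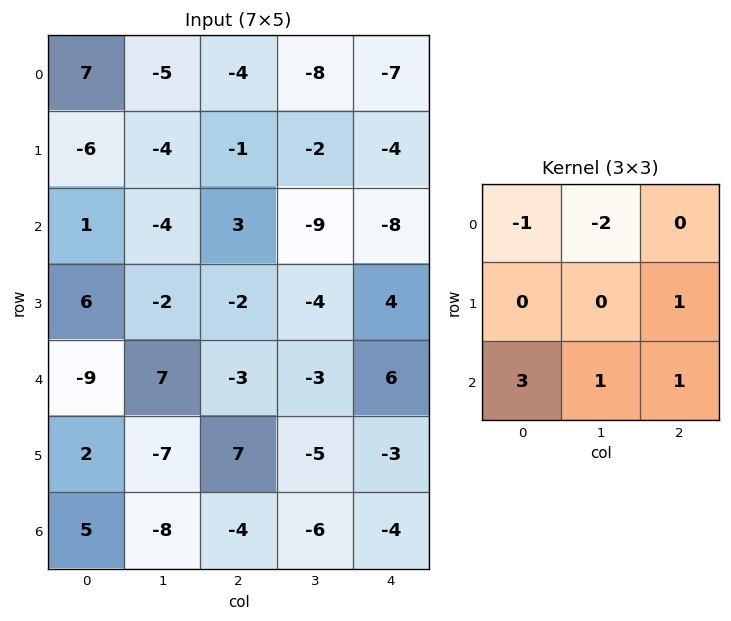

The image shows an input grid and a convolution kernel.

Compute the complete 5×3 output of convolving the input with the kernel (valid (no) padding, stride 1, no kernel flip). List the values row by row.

4 -7 8
31 -15 -9
-18 9 13
1 -16 29
5 -40 -16

Output[0,0]: The receptive field on the input at this output position is [7 -5 -4 / -6 -4 -1 / 1 -4 3]. Elementwise product with the kernel and sum: 7·-1 + -5·-2 + -1·1 + 1·3 + -4·1 + 3·1.
Output[0,1]: The receptive field on the input at this output position is [-5 -4 -8 / -4 -1 -2 / -4 3 -9]. Elementwise product with the kernel and sum: -5·-1 + -4·-2 + -2·1 + -4·3 + 3·1 + -9·1.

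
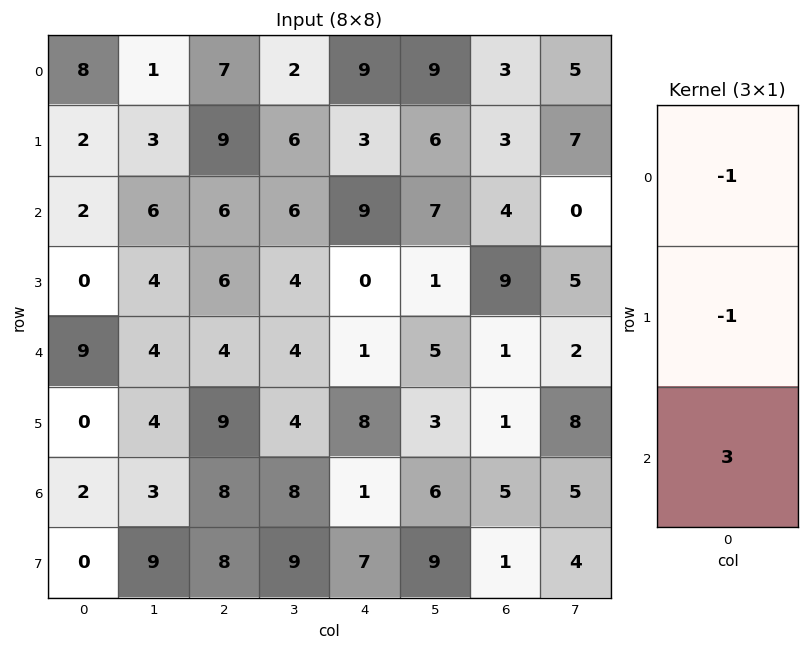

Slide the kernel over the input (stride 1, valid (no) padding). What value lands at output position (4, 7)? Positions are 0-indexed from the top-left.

5

The receptive field on the input at this output position is [2 / 8 / 5]. Elementwise product with the kernel and sum: 2·-1 + 8·-1 + 5·3.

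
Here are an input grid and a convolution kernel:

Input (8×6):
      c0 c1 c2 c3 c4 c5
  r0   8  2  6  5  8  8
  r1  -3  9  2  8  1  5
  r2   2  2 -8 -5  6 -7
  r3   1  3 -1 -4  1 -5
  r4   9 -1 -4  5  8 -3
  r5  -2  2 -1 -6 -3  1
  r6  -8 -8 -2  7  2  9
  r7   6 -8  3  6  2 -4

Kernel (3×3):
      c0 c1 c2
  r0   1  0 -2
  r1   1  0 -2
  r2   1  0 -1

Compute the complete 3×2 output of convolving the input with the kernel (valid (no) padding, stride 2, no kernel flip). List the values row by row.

-1 -24
34 -35
11 -19

Output[0,0]: The receptive field on the input at this output position is [8 2 6 / -3 9 2 / 2 2 -8]. Elementwise product with the kernel and sum: 8·1 + 6·-2 + -3·1 + 2·-2 + 2·1 + -8·-1.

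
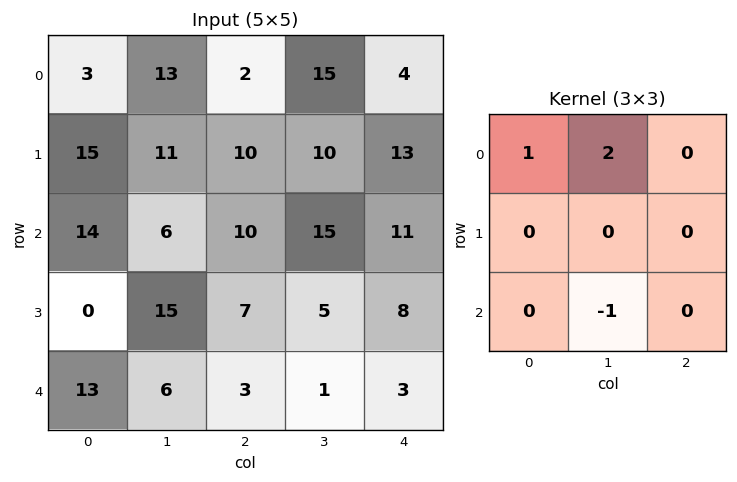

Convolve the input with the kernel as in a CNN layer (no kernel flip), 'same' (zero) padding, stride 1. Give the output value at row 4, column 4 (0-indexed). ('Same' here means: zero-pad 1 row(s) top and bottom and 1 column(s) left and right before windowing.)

The receptive field on the zero-padded input at this output position is [5 8 0 / 1 3 0 / 0 0 0]. Elementwise product with the kernel and sum: 5·1 + 8·2 + 0·-1.

21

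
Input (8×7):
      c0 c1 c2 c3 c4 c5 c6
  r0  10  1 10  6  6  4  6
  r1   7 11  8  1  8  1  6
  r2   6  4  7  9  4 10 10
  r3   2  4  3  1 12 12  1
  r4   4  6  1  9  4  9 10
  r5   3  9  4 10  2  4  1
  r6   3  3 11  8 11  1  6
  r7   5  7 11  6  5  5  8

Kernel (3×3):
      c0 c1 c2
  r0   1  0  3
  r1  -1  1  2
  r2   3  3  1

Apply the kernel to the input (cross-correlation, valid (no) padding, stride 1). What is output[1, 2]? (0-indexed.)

66

The receptive field on the input at this output position is [8 1 8 / 7 9 4 / 3 1 12]. Elementwise product with the kernel and sum: 8·1 + 8·3 + 7·-1 + 9·1 + 4·2 + 3·3 + 1·3 + 12·1.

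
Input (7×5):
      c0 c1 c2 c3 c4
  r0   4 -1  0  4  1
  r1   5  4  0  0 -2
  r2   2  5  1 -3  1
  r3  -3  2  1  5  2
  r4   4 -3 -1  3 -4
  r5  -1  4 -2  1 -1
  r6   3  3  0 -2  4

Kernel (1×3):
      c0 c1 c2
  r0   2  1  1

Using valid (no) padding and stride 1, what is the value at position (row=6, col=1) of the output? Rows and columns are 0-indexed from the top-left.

The receptive field on the input at this output position is [3 0 -2]. Elementwise product with the kernel and sum: 3·2 + 0·1 + -2·1.

4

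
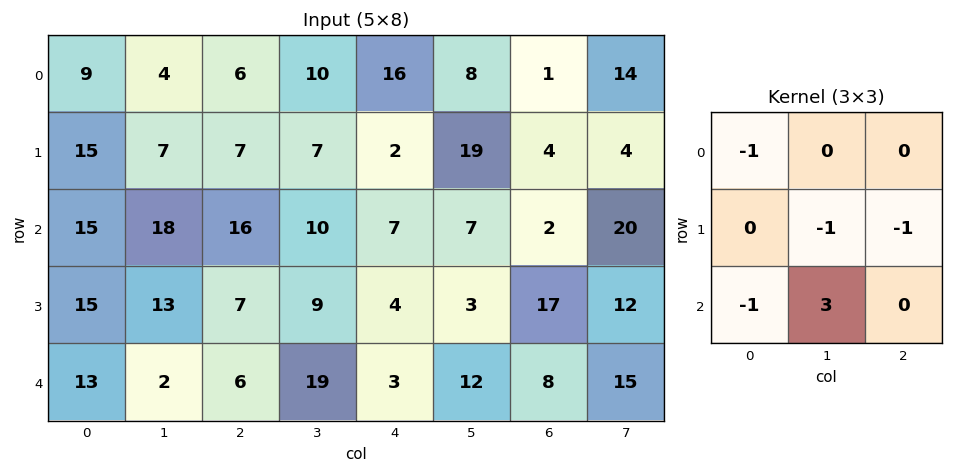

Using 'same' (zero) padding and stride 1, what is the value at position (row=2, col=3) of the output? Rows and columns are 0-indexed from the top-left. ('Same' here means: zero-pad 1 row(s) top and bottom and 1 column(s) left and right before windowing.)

The receptive field on the zero-padded input at this output position is [7 7 2 / 16 10 7 / 7 9 4]. Elementwise product with the kernel and sum: 7·-1 + 10·-1 + 7·-1 + 7·-1 + 9·3.

-4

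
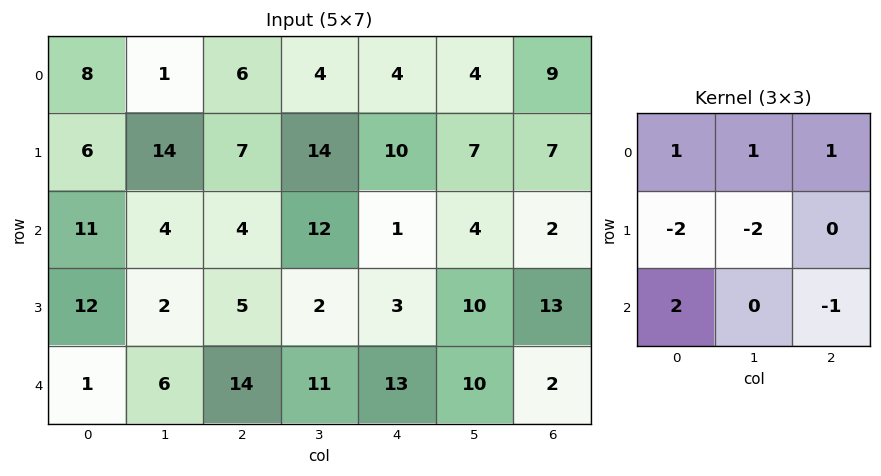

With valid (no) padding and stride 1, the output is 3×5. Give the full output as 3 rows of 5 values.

Output[0,0]: The receptive field on the input at this output position is [8 1 6 / 6 14 7 / 11 4 4]. Elementwise product with the kernel and sum: 8·1 + 1·1 + 6·1 + 6·-2 + 14·-2 + 11·2 + 4·-1.

-7 -35 -21 -16 -17
16 21 6 -1 7
-21 7 18 19 5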